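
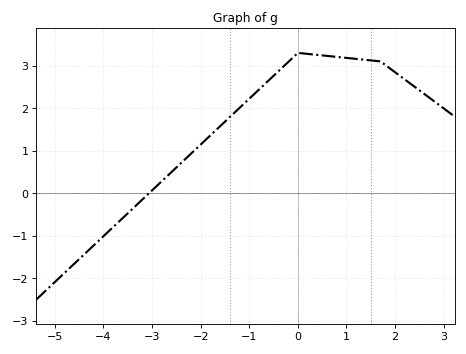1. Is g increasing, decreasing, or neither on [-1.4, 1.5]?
neither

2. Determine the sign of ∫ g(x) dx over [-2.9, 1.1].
positive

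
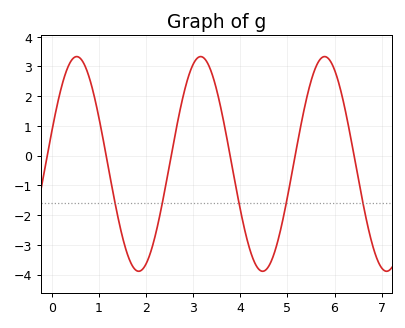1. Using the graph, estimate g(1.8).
-3.87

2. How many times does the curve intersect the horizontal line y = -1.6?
5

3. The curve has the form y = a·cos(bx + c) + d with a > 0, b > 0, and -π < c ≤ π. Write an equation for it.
y = 3.61cos(2.39x - 1.27) - 0.28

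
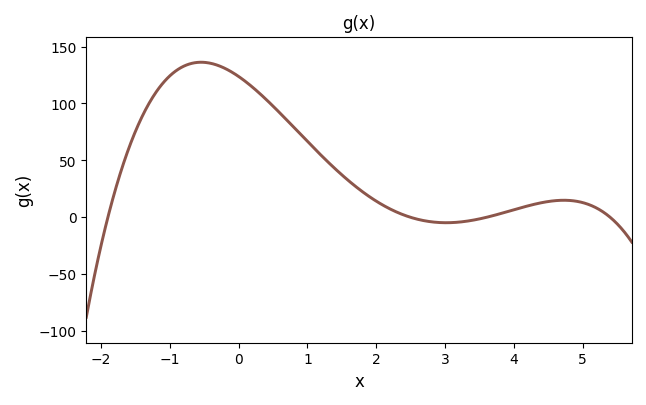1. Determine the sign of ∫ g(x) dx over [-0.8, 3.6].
positive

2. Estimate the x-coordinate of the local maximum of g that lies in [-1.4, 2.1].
-0.6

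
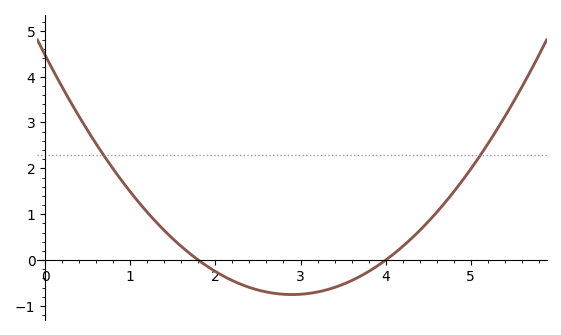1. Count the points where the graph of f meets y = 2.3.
2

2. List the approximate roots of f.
1.8, 4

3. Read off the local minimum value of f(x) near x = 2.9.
-0.75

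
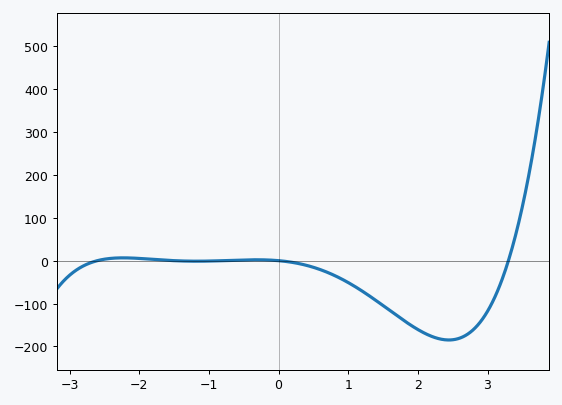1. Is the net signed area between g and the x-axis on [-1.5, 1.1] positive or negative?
negative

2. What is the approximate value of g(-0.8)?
0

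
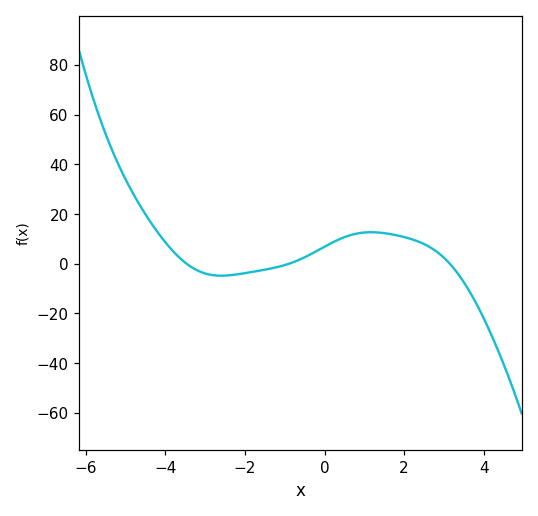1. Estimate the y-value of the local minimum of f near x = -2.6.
-4.82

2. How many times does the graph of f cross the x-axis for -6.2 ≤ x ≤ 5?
3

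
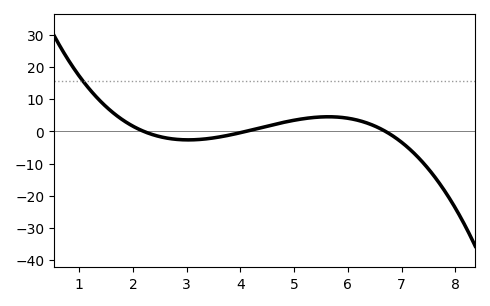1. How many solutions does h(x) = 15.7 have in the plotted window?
1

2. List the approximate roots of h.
2.2, 4.2, 6.8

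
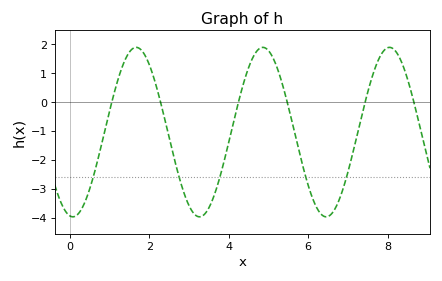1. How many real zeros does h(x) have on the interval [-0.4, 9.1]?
6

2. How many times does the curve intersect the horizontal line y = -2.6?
5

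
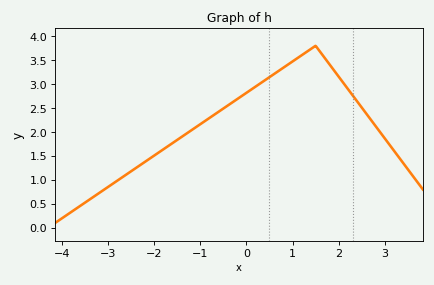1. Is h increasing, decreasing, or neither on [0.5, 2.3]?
neither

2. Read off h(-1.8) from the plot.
1.64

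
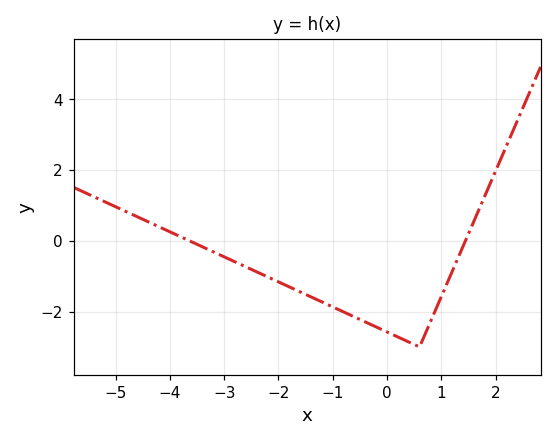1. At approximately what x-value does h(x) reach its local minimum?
0.6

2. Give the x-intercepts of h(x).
-3.6, 1.4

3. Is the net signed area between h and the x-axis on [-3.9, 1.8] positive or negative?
negative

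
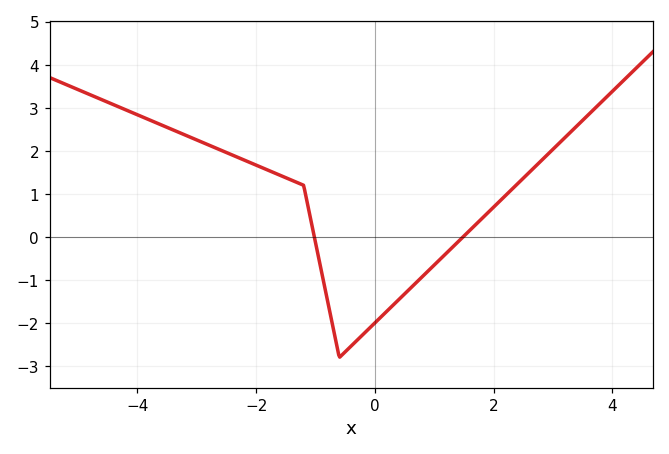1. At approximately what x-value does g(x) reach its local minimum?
-0.6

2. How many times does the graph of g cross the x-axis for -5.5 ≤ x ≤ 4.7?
2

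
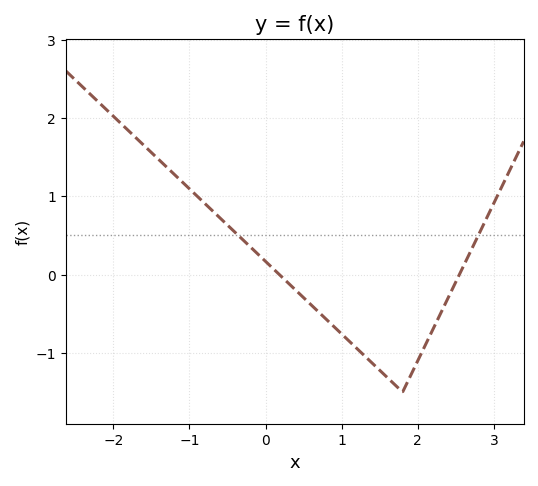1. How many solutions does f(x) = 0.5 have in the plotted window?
2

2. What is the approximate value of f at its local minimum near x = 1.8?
-1.5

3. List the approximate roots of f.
0.181, 2.55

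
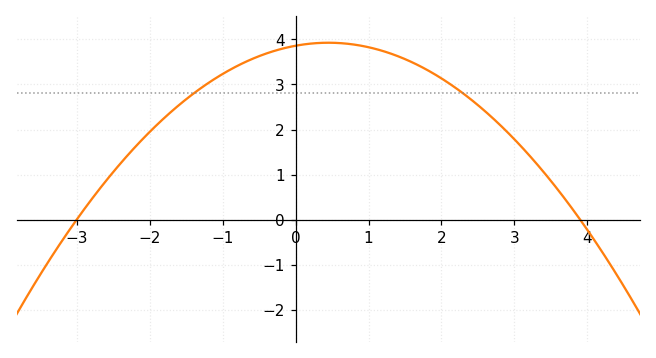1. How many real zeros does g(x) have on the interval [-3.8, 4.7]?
2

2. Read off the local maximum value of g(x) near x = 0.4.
3.93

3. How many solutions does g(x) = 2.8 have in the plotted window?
2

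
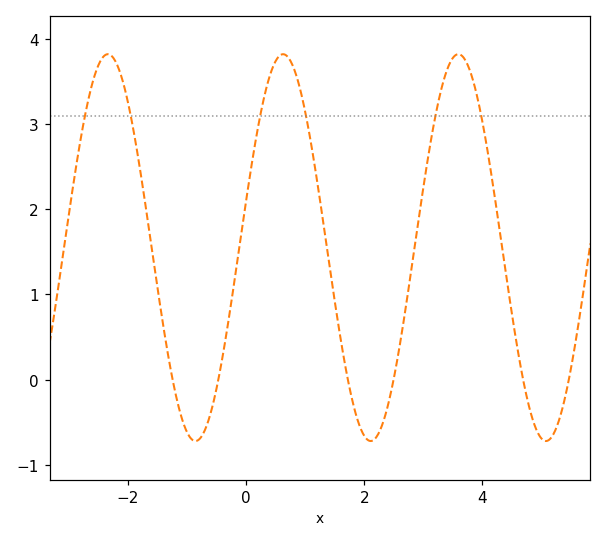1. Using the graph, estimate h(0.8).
3.67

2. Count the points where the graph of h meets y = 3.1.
6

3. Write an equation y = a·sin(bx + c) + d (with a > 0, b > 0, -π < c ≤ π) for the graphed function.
y = 2.27sin(2.12x + 0.24) + 1.55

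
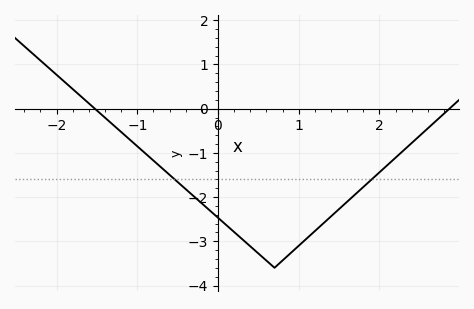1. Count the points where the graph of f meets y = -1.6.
2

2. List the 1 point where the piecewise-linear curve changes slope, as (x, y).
(0.7, -3.6)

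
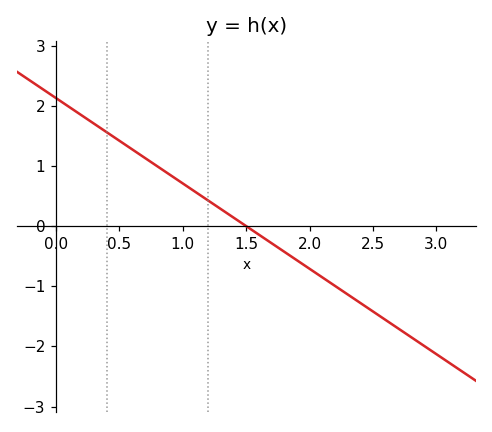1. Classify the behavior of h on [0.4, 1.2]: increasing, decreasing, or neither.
decreasing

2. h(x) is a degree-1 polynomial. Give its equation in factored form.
y = -1.42(x - 1.5)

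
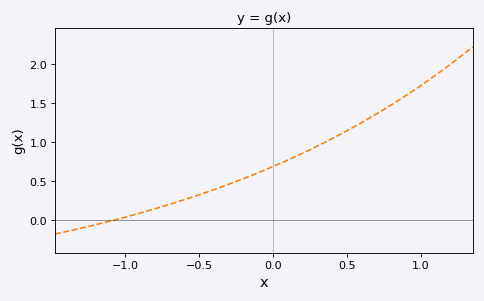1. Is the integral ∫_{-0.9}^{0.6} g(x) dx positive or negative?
positive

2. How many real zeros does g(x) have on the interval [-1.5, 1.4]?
1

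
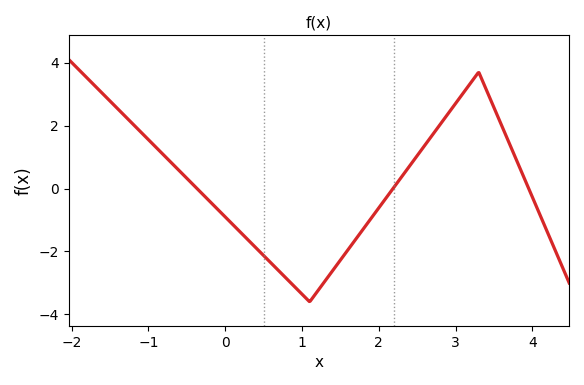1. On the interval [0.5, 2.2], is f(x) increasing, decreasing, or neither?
neither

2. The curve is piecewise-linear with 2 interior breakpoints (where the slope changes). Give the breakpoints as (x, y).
(1.1, -3.6); (3.3, 3.7)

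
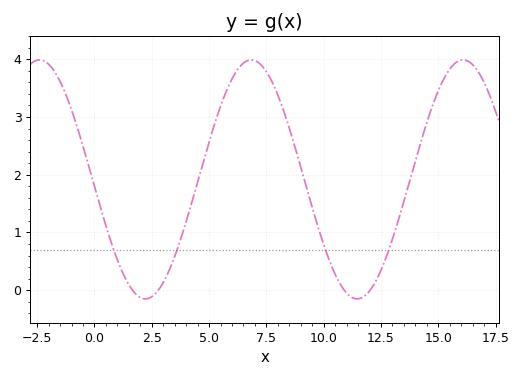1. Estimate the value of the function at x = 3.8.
0.9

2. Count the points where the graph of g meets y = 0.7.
4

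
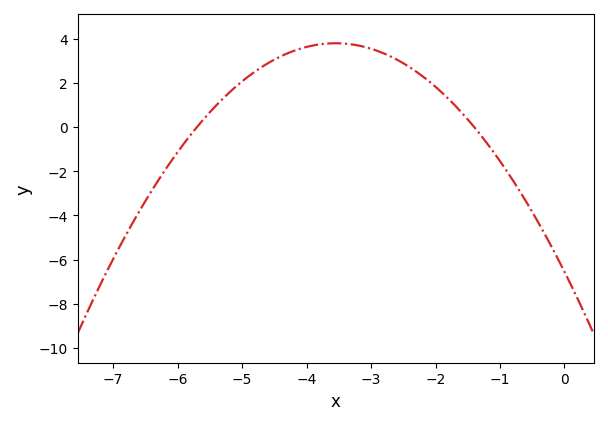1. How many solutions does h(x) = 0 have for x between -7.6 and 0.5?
2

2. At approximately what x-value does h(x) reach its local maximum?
-3.55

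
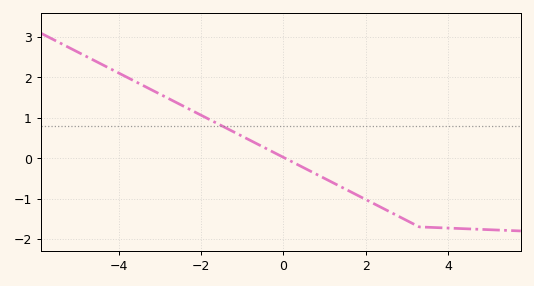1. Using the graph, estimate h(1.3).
-0.7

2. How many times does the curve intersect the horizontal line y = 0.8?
1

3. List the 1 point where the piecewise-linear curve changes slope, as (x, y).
(3.3, -1.7)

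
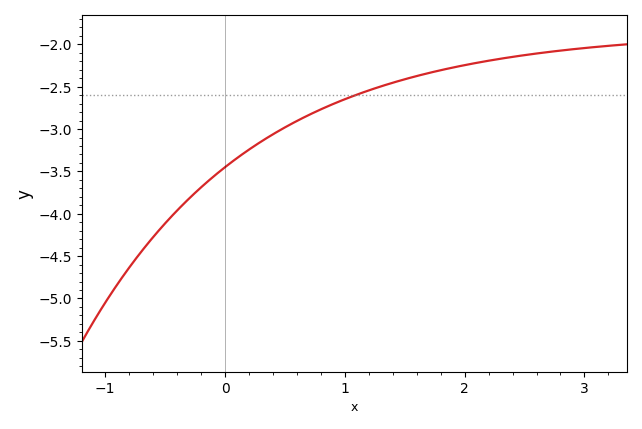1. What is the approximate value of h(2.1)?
-2.2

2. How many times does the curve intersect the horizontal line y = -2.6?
1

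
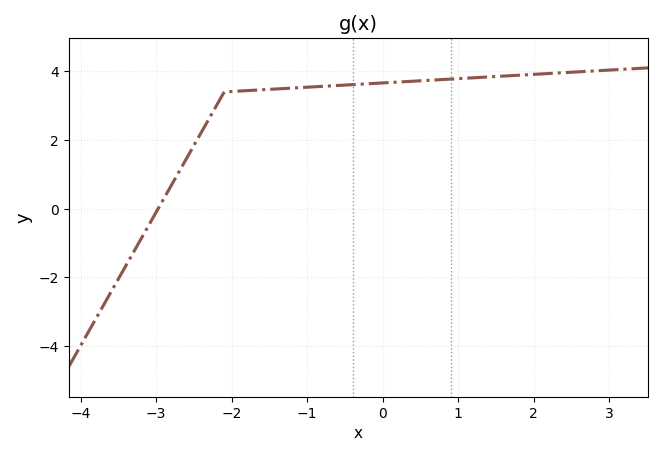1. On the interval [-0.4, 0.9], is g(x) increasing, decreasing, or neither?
increasing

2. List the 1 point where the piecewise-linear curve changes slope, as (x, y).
(-2.1, 3.4)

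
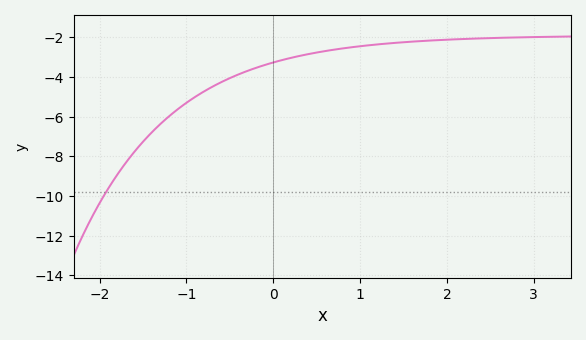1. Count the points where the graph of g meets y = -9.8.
1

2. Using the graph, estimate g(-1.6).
-7.77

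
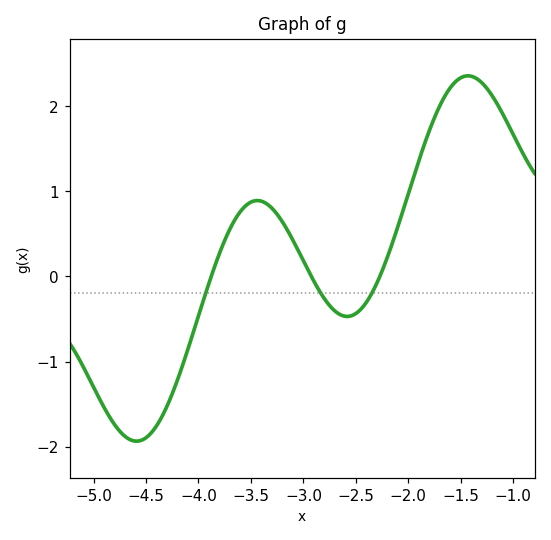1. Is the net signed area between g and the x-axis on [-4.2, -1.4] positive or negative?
positive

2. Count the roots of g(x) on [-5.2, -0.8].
3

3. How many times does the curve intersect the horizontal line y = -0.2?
3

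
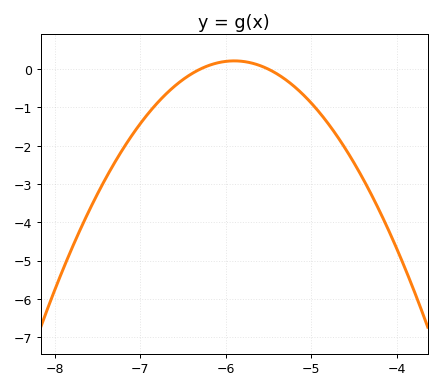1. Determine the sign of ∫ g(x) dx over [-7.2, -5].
negative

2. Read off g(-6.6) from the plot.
-0.449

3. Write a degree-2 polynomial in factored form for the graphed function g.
y = -1.36(x + 6.3)(x + 5.5)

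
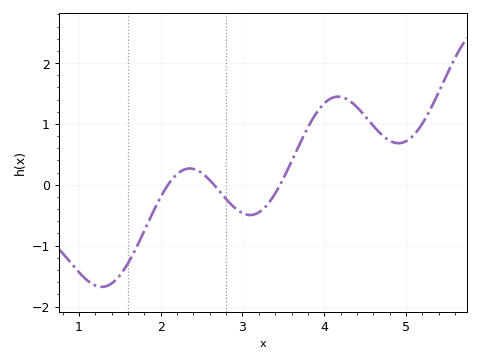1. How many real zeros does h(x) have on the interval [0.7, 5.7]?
3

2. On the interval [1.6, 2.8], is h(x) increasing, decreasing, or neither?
neither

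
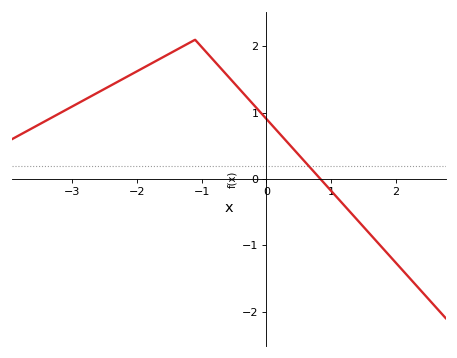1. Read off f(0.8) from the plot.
0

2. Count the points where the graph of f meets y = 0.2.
1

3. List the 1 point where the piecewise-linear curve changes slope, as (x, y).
(-1.1, 2.1)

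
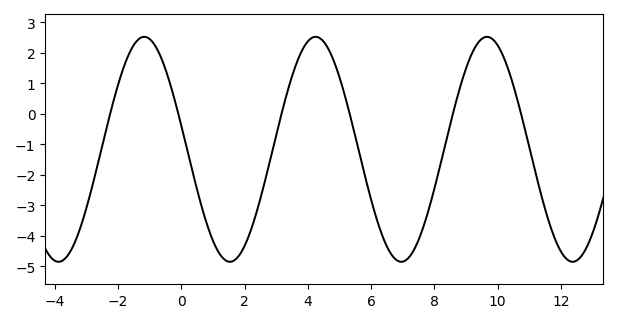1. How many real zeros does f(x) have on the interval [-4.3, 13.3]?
6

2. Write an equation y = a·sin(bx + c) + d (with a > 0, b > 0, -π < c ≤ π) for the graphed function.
y = 3.69sin(1.16x + 2.93) - 1.16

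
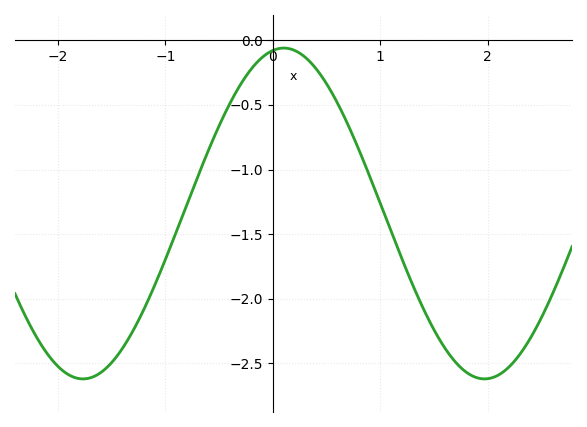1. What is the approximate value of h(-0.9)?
-1.5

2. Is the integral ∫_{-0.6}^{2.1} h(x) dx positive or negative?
negative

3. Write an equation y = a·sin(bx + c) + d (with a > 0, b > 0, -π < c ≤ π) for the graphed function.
y = 1.28sin(1.7x + 1.4) - 1.34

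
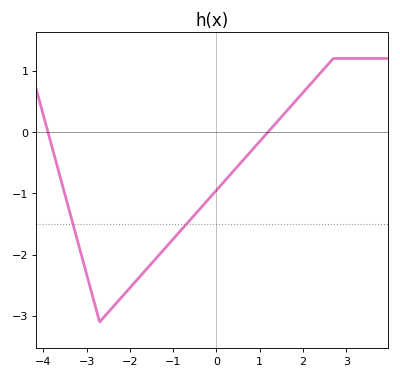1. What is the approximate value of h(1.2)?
0.006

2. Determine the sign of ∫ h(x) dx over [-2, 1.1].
negative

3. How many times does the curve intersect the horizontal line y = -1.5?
2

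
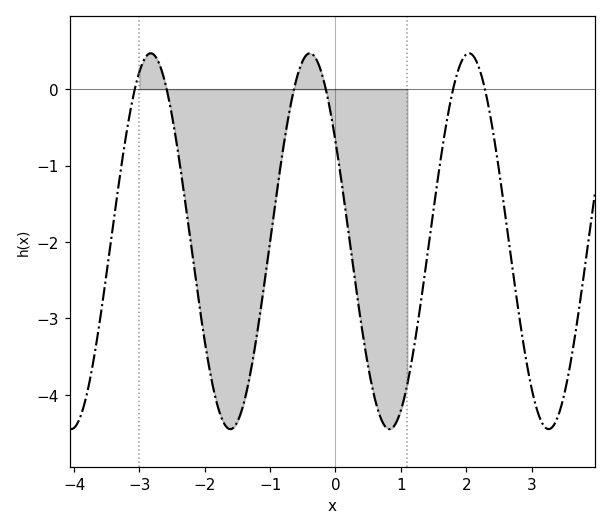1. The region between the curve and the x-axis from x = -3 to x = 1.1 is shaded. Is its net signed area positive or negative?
negative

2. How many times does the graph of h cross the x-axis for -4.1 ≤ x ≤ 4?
6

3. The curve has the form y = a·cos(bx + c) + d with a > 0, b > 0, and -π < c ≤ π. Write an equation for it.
y = 2.46cos(2.6x + 1) - 1.99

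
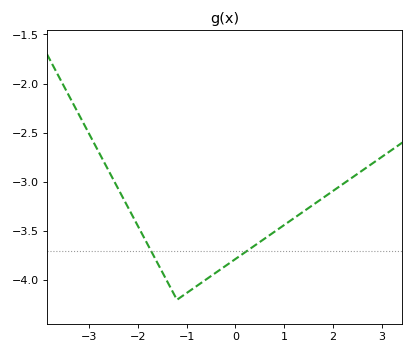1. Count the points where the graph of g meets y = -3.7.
2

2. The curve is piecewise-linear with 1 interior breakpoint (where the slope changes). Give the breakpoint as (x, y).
(-1.2, -4.2)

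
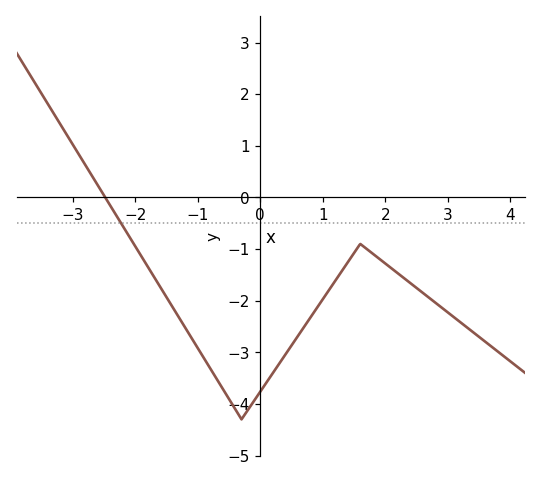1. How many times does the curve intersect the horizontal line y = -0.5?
1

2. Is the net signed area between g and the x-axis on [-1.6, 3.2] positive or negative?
negative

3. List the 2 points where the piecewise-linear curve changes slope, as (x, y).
(-0.3, -4.3); (1.6, -0.9)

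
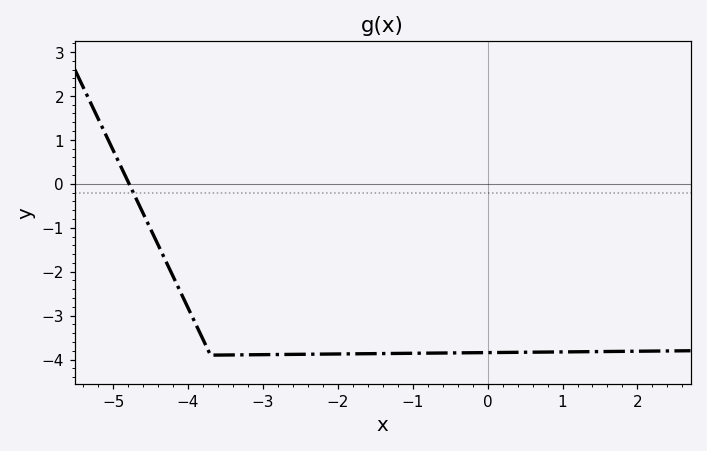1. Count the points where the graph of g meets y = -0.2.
1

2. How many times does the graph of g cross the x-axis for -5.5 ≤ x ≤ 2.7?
1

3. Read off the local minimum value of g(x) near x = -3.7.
-3.9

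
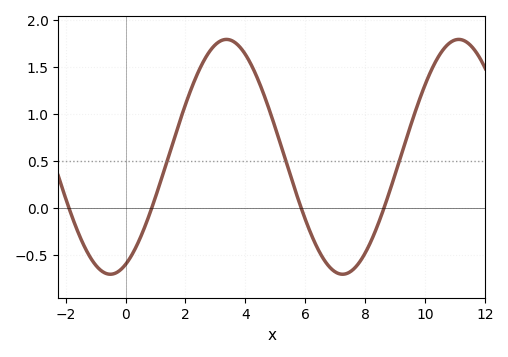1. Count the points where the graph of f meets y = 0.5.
3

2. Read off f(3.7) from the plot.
1.75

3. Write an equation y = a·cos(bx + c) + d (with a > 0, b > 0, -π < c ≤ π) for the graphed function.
y = 1.25cos(0.81x - 2.73) + 0.54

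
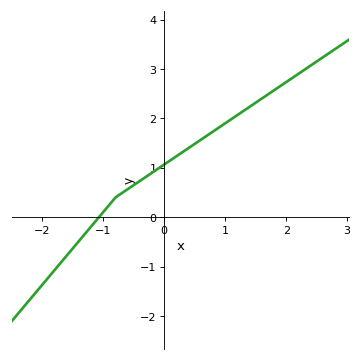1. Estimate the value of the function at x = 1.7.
2.5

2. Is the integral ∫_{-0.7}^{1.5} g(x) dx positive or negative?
positive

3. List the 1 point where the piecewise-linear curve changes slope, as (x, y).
(-0.8, 0.4)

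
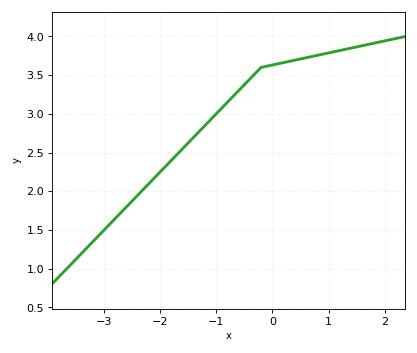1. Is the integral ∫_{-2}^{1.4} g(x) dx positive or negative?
positive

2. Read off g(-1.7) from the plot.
2.45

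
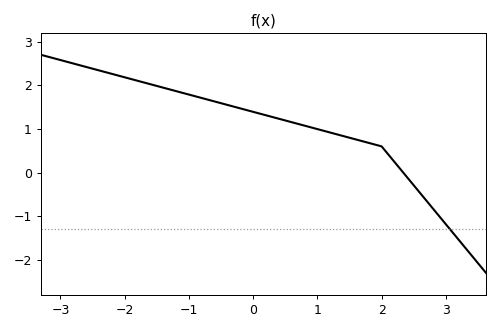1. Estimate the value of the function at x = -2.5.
2.4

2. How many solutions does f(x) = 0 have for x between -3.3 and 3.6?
1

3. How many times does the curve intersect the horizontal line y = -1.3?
1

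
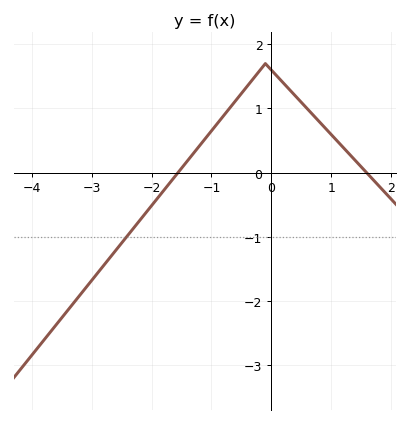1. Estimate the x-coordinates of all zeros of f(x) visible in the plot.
-1.56, 1.59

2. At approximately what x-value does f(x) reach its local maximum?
-0.101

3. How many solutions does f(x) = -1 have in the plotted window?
1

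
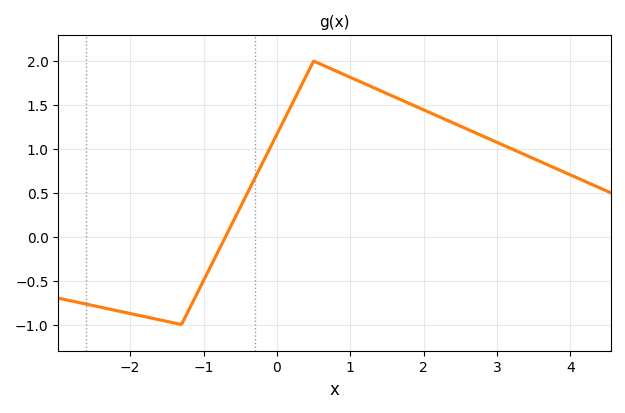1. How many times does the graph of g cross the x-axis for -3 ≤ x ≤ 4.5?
1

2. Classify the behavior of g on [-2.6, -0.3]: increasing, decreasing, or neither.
neither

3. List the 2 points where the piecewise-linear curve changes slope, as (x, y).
(-1.3, -1); (0.5, 2)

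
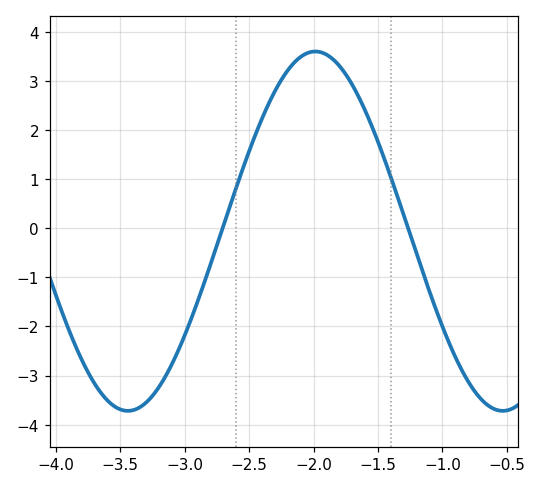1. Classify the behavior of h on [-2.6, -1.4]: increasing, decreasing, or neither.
neither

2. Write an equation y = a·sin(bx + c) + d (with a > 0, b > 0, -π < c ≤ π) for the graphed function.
y = 3.66sin(2.2x - 0.42) - 0.06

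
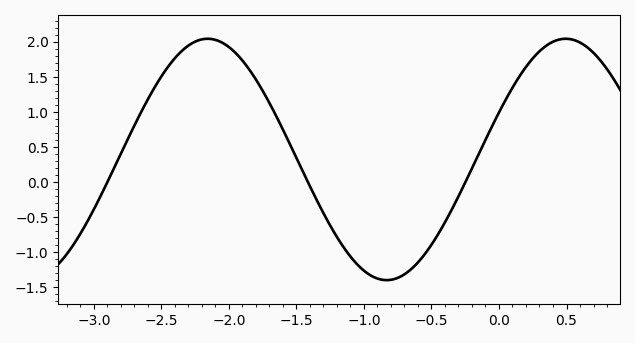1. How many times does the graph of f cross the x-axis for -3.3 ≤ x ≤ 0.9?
3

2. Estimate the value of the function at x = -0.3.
-0.2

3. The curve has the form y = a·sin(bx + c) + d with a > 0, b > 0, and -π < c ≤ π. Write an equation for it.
y = 1.72sin(2.4x + 0.4) + 0.32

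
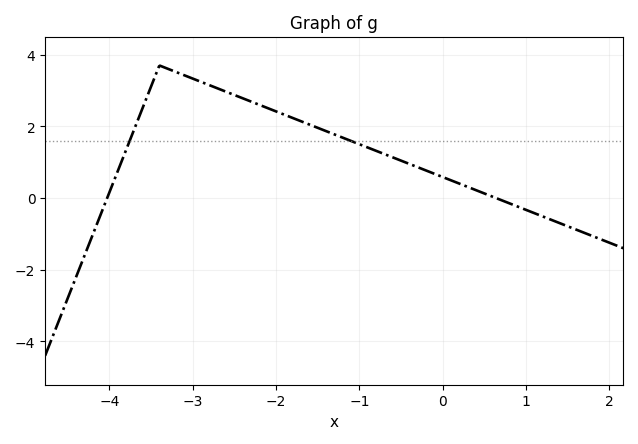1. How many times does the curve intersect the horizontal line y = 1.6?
2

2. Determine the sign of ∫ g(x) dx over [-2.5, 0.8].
positive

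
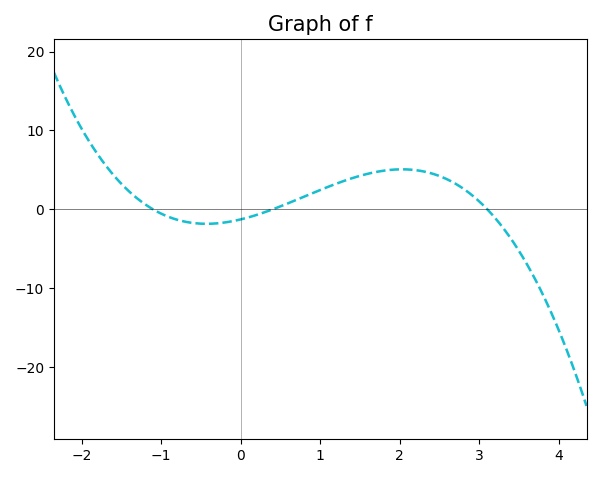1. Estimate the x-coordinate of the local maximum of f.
2.03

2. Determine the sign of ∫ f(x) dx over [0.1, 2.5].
positive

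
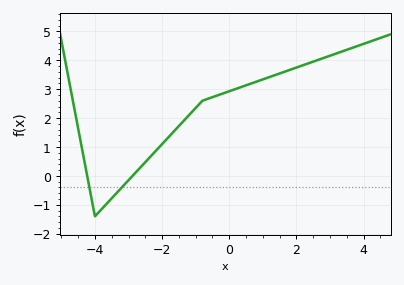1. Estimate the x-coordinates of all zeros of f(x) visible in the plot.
-4.2, -2.8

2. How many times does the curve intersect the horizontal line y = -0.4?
2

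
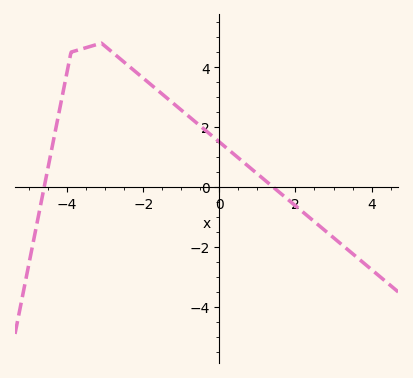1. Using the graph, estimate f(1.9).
-0.6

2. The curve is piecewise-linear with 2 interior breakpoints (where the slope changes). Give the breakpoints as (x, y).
(-3.9, 4.5); (-3.1, 4.8)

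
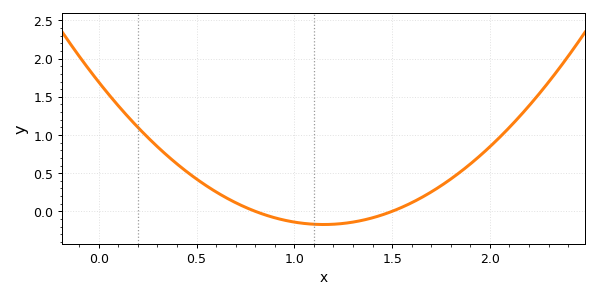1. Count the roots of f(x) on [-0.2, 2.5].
2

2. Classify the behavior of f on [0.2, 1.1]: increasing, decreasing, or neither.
decreasing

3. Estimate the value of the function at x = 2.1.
1.1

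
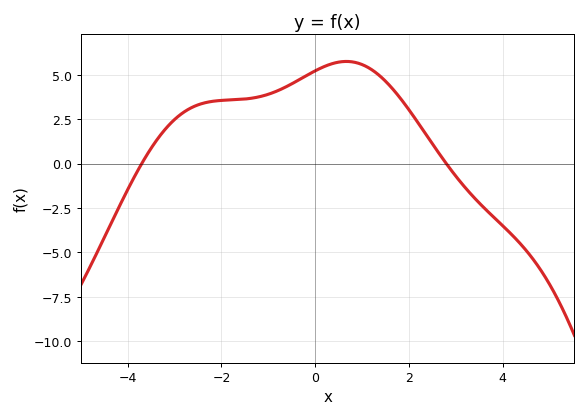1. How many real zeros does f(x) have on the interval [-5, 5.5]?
2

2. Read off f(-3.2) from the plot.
2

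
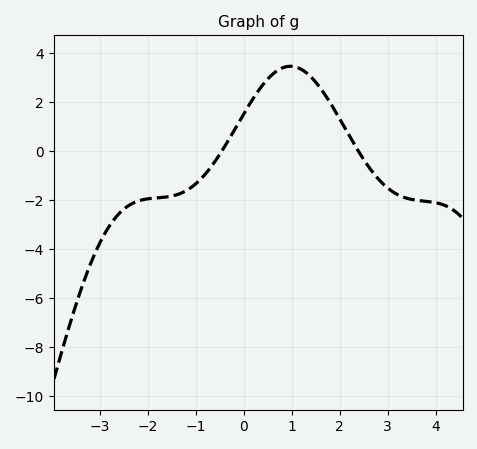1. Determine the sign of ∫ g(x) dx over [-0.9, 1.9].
positive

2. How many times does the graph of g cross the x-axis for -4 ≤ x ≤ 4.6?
2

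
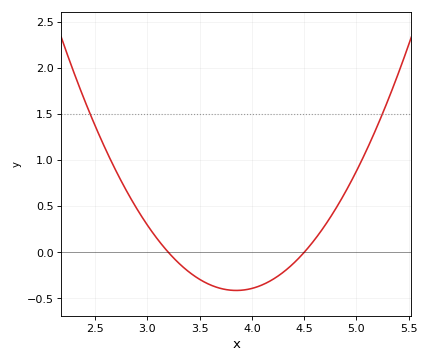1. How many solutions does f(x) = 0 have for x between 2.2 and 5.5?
2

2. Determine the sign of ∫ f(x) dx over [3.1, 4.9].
negative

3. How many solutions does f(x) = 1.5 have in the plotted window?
2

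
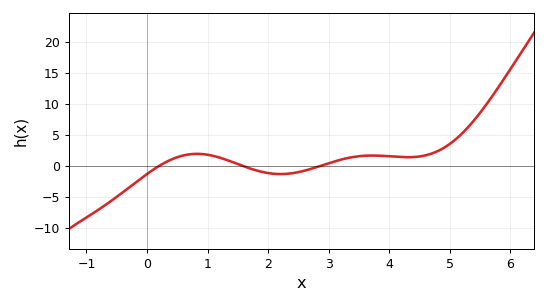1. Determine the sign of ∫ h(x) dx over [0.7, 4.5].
positive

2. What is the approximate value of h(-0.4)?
-4.26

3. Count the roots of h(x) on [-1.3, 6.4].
3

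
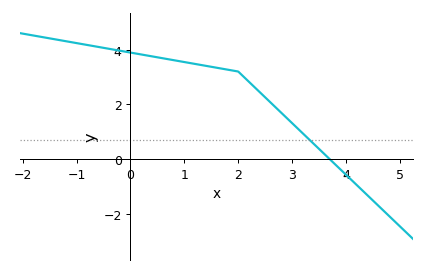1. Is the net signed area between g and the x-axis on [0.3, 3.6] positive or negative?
positive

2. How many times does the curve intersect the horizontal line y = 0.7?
1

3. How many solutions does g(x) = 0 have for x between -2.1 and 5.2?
1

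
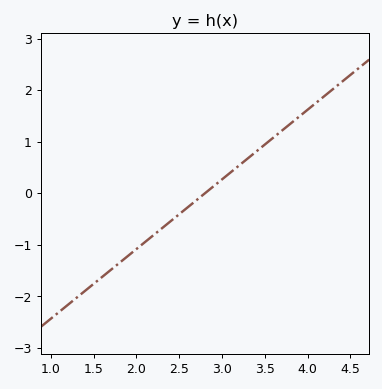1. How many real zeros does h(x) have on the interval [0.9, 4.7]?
1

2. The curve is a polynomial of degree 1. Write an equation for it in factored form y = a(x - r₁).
y = 1.35(x - 2.8)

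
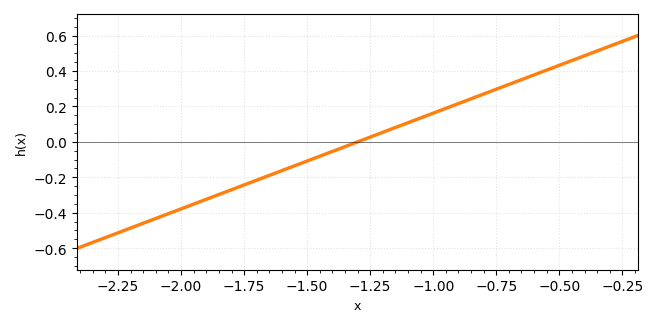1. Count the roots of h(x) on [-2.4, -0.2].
1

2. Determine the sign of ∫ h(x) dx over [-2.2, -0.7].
negative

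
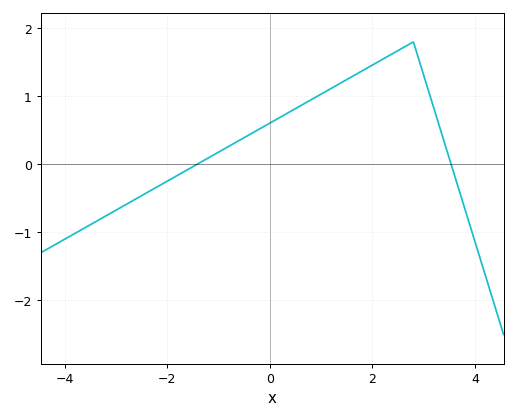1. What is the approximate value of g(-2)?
-0.2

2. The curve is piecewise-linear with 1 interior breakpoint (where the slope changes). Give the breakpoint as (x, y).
(2.8, 1.8)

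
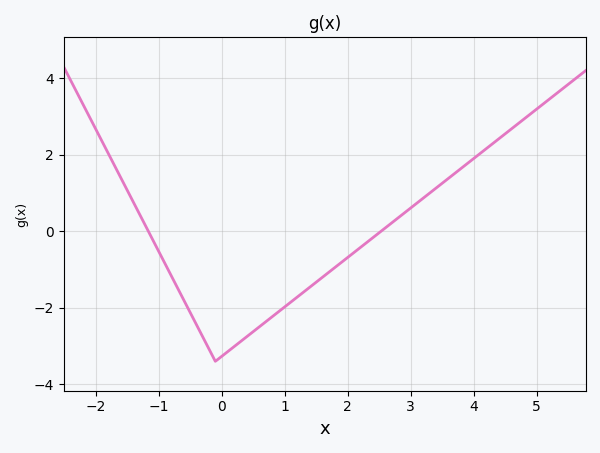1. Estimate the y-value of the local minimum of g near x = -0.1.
-3.4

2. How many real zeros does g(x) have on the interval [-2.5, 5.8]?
2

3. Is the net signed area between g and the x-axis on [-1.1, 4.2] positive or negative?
negative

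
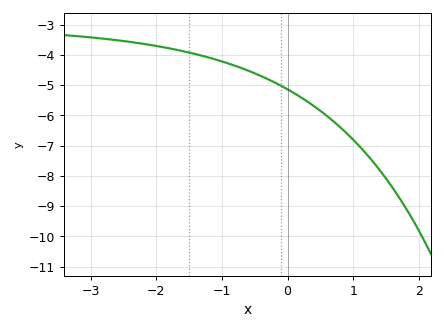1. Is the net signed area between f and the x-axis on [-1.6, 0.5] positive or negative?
negative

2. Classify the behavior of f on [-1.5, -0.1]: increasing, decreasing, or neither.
decreasing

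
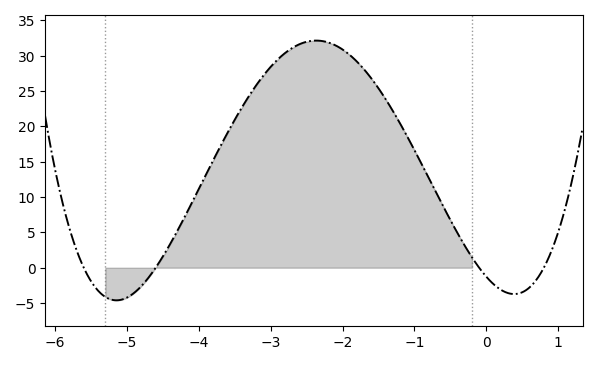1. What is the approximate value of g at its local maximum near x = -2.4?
32.1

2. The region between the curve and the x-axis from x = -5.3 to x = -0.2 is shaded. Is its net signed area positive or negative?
positive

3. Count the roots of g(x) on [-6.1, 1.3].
4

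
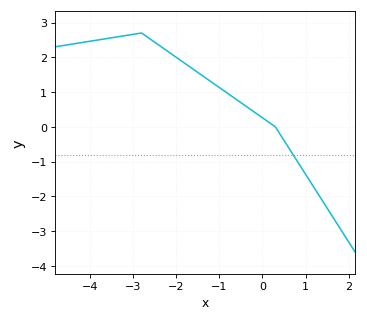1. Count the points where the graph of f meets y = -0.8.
1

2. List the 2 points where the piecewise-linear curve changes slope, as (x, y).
(-2.8, 2.7); (0.3, 0)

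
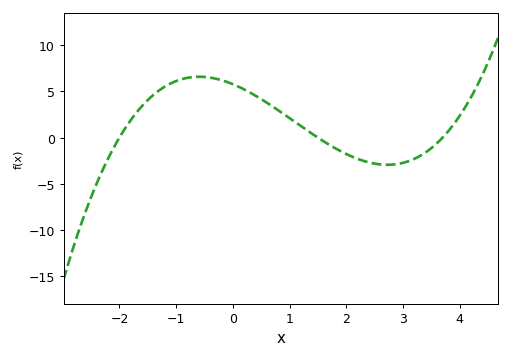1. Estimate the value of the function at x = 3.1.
-2.5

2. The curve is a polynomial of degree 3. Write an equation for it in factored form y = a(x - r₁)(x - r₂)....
y = 0.52(x + 2)(x - 1.5)(x - 3.7)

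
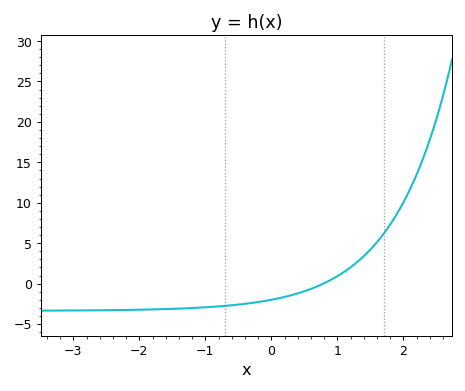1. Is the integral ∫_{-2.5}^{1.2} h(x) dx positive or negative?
negative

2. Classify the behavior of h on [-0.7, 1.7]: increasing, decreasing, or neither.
increasing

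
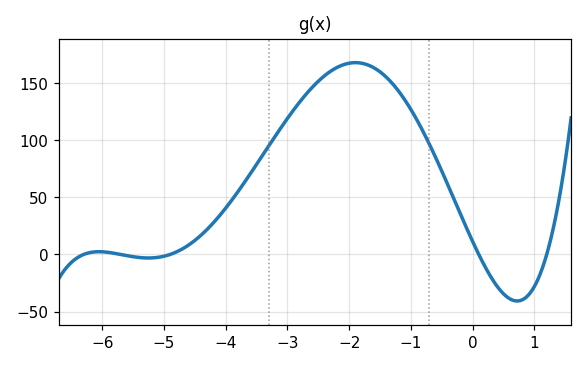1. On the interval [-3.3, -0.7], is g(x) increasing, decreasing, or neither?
neither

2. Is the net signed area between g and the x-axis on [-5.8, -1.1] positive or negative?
positive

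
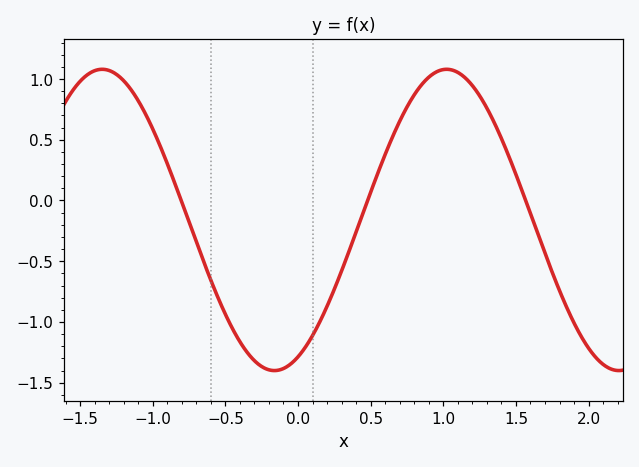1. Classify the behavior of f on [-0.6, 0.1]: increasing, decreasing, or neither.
neither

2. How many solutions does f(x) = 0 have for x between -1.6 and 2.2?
3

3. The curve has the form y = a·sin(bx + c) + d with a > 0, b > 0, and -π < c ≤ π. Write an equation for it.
y = 1.24sin(2.6x - 1.1) - 0.16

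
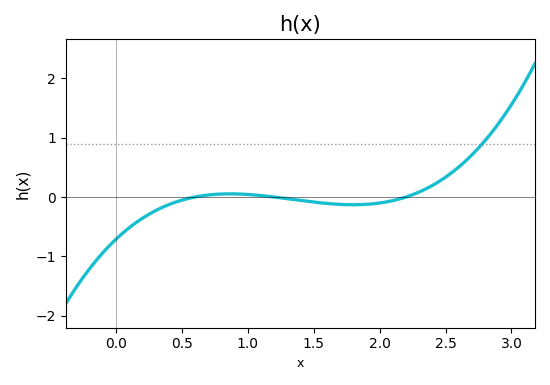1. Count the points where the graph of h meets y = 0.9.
1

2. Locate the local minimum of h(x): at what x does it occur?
1.8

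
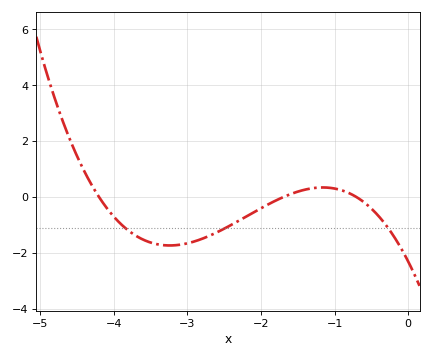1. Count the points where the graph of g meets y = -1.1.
3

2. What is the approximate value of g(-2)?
-0.395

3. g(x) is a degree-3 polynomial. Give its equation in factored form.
y = -0.46(x + 4.2)(x + 1.7)(x + 0.7)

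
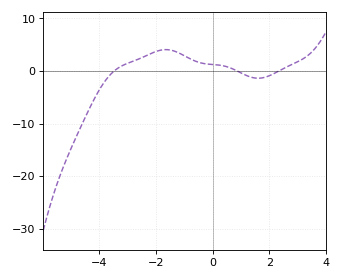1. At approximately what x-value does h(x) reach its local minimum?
1.61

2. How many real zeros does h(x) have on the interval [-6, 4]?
3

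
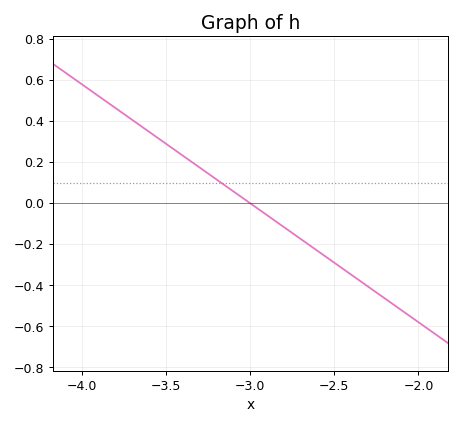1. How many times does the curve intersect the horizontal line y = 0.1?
1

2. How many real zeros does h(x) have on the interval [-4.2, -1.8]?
1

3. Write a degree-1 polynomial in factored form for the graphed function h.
y = -0.58(x + 3)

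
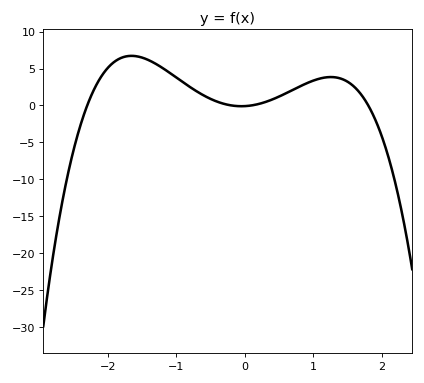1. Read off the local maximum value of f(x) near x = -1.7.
6.5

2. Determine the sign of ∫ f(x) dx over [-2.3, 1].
positive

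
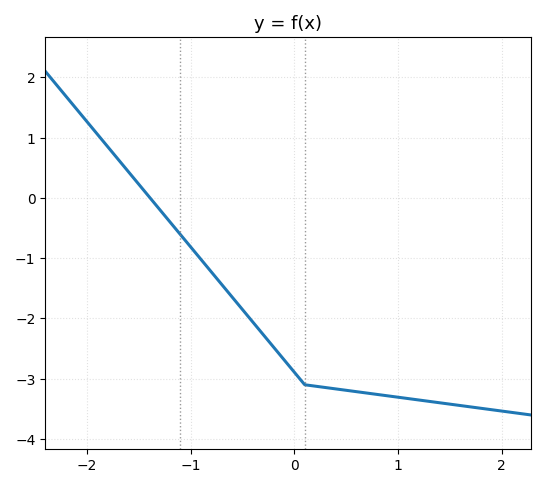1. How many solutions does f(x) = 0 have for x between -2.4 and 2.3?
1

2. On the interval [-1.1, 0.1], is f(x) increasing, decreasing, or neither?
decreasing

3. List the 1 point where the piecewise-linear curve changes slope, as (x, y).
(0.1, -3.1)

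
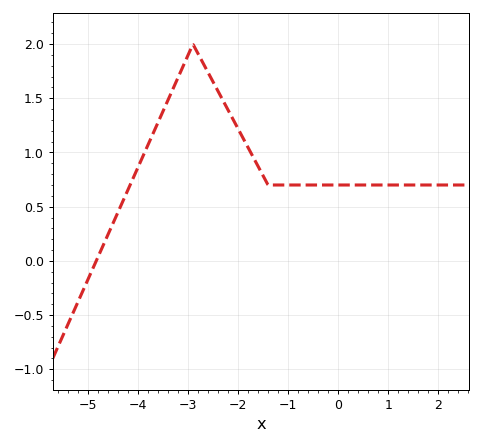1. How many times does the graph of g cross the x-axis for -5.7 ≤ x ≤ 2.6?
1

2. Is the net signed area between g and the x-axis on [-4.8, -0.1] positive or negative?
positive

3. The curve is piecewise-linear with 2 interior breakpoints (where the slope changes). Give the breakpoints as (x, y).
(-2.9, 2); (-1.4, 0.7)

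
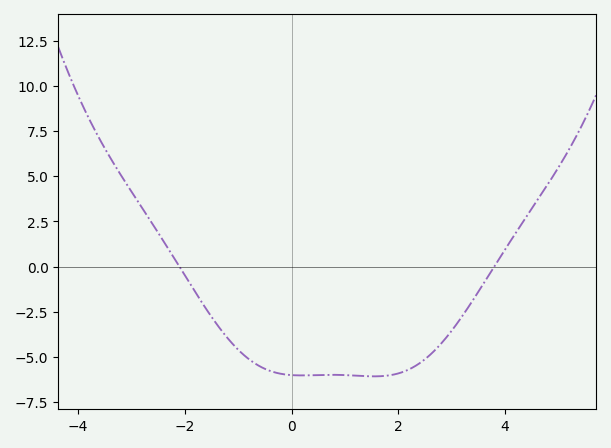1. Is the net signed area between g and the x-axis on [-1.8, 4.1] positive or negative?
negative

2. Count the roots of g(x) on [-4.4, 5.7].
2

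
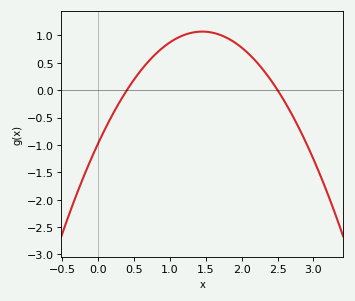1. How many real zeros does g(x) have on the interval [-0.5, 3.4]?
2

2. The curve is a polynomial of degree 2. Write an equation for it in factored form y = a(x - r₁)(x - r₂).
y = -0.97(x - 0.4)(x - 2.5)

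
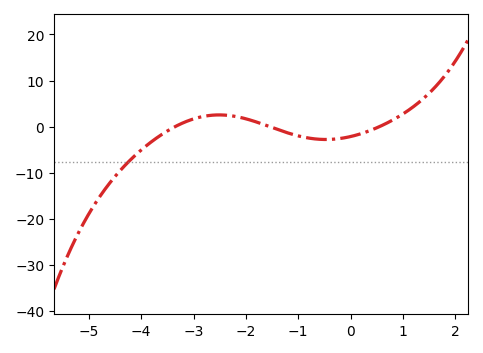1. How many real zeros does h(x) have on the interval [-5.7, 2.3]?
3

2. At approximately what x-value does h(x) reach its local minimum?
-0.4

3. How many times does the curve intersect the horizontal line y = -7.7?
1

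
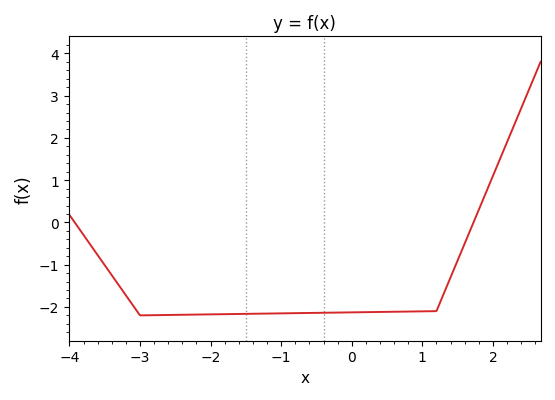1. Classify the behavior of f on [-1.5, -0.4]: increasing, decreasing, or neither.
increasing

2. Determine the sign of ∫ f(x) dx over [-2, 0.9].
negative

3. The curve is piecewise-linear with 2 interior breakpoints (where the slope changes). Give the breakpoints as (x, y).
(-3, -2.2); (1.2, -2.1)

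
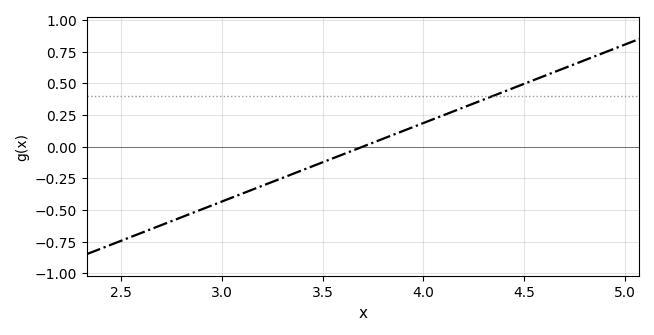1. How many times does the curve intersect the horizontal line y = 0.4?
1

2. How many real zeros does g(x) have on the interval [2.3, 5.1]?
1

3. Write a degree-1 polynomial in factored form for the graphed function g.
y = 0.62(x - 3.7)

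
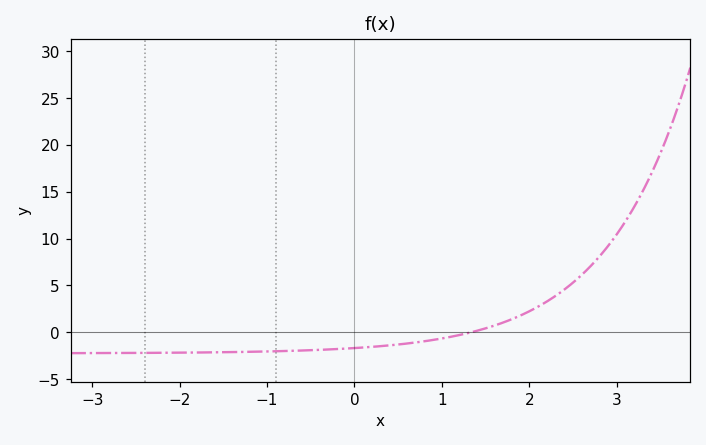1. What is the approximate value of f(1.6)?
0.5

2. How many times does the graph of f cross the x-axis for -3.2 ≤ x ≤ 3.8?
1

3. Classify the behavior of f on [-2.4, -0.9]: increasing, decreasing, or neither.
increasing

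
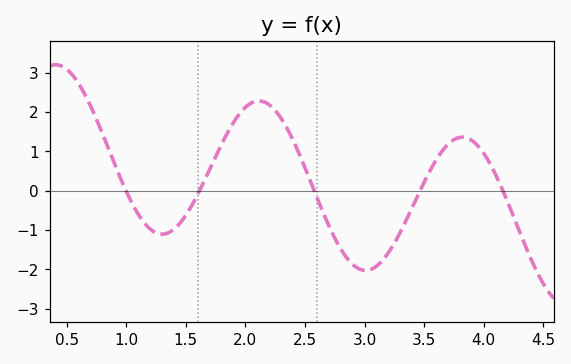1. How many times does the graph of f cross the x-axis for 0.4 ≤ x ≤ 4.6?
5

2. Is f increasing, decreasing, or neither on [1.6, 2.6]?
neither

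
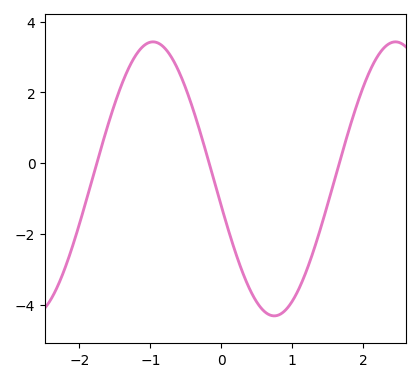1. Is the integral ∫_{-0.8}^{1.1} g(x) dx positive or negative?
negative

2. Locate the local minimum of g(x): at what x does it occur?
0.744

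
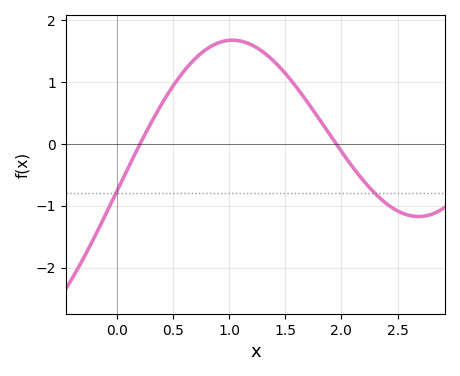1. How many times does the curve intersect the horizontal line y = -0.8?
2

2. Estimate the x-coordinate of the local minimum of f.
2.69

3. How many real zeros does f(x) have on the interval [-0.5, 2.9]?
2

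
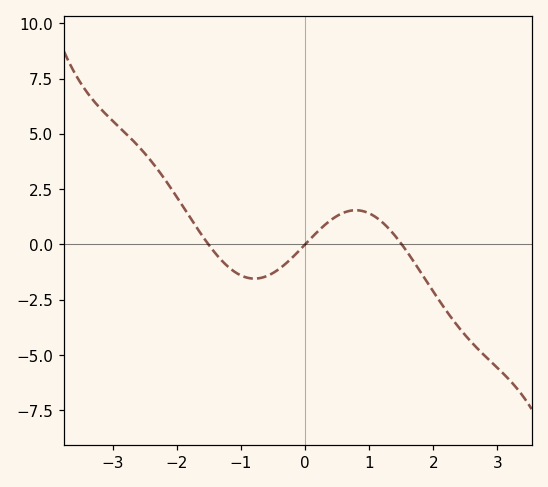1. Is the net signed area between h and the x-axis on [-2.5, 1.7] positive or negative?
positive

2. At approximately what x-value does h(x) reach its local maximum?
0.791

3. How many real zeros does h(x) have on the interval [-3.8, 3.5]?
3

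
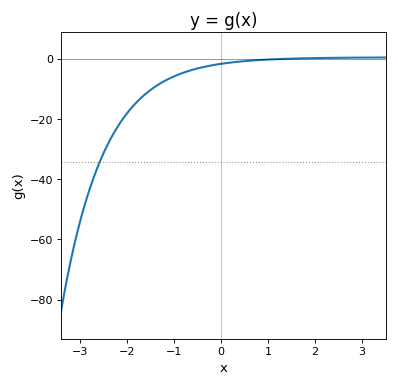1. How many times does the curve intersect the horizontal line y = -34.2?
1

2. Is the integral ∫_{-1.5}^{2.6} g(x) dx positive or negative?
negative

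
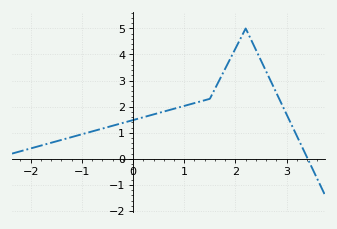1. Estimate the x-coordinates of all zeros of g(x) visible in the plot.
3.41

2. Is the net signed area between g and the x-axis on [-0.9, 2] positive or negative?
positive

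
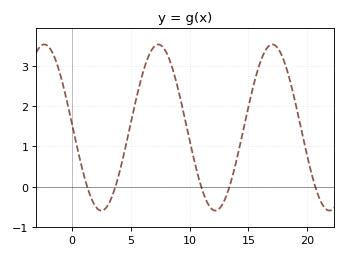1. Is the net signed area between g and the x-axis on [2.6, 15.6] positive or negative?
positive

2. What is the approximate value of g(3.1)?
-0.4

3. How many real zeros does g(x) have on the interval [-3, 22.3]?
5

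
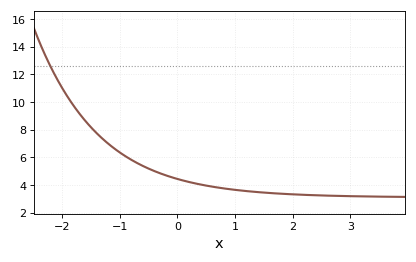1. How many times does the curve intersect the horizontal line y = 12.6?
1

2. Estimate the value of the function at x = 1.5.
3.45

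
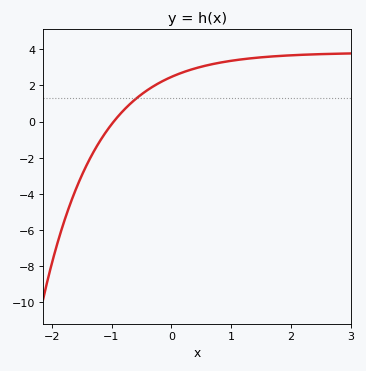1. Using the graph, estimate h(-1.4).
-2.3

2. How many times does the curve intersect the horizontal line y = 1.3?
1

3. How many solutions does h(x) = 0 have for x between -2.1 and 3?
1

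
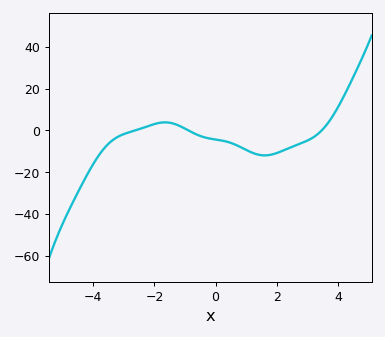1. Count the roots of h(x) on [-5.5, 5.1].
3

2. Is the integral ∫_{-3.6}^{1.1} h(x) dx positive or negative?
negative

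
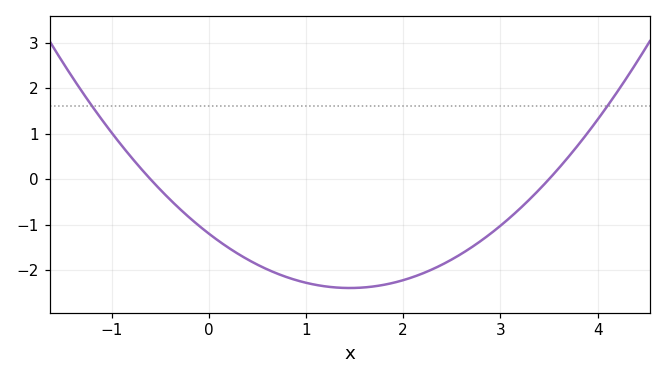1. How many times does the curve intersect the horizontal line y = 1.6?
2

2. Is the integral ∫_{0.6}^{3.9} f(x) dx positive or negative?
negative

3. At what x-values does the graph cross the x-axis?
-0.6, 3.5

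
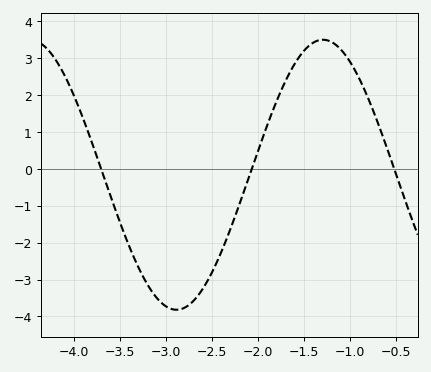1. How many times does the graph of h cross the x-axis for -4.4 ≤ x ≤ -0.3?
3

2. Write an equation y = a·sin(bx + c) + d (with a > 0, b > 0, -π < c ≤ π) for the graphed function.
y = 3.66sin(1.97x - 2.17) - 0.16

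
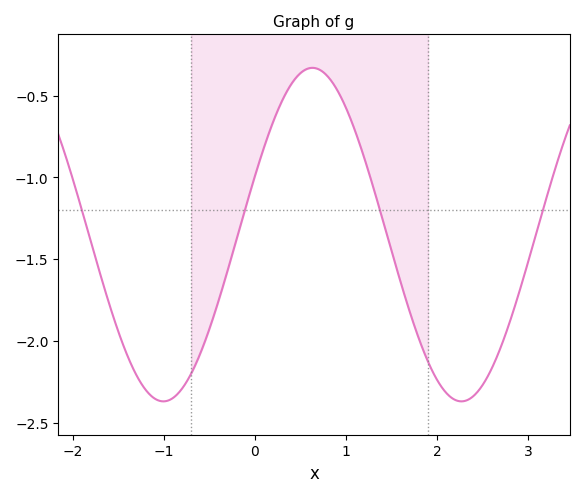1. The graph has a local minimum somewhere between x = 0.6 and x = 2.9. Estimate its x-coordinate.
2.27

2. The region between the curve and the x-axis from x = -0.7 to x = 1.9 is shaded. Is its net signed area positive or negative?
negative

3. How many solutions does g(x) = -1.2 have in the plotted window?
4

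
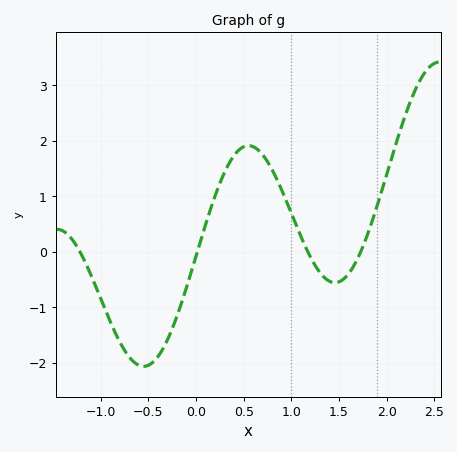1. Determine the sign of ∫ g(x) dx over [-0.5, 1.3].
positive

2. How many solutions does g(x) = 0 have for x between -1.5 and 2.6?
4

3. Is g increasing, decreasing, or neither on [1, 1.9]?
neither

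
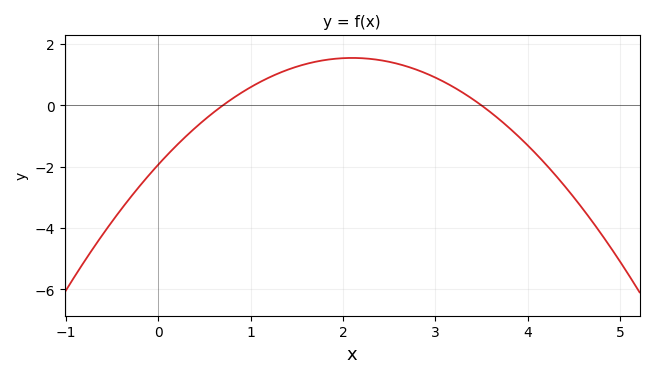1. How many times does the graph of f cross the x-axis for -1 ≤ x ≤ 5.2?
2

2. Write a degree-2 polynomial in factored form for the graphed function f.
y = -0.79(x - 0.7)(x - 3.5)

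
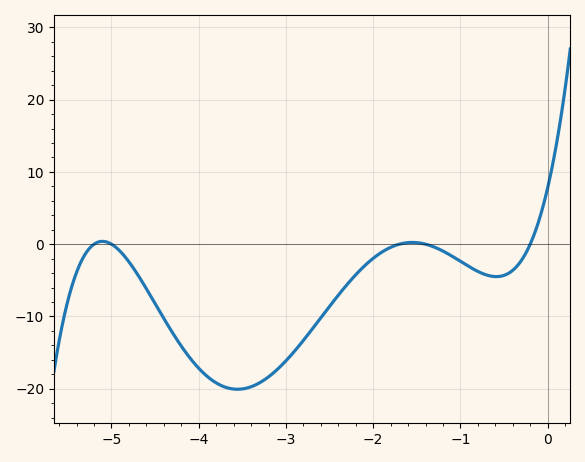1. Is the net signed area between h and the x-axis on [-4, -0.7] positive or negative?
negative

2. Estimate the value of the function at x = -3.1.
-17.3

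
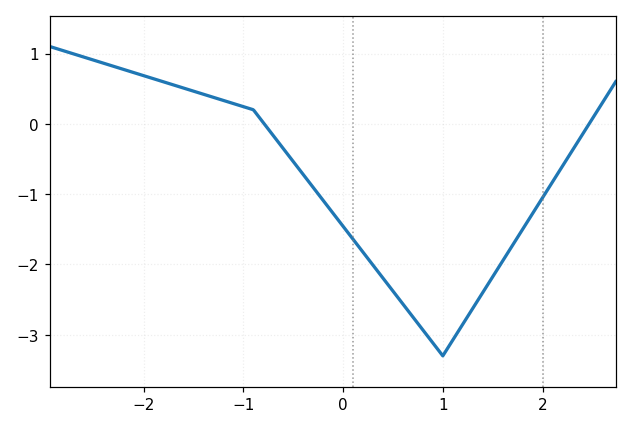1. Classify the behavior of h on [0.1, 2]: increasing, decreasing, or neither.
neither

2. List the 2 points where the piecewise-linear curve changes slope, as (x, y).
(-0.9, 0.2); (1, -3.3)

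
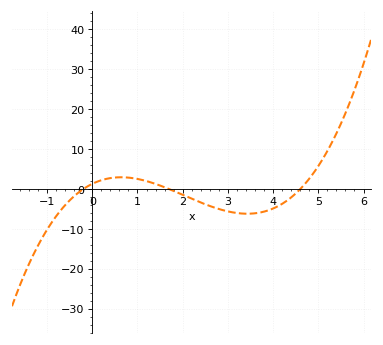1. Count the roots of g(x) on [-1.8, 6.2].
3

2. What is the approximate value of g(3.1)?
-6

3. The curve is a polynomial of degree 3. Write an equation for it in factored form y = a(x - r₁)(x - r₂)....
y = 0.84(x + 0.2)(x - 1.7)(x - 4.6)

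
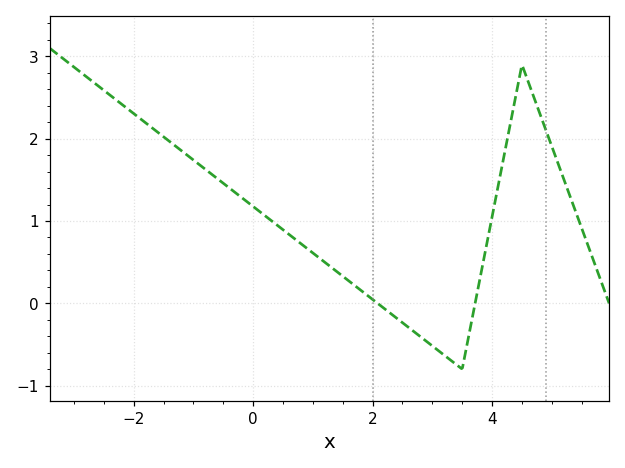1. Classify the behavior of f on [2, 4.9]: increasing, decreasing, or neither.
neither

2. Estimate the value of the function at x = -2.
2.3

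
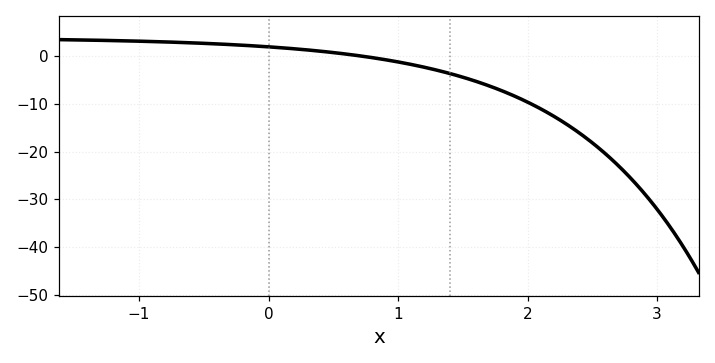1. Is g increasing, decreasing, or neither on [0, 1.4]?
decreasing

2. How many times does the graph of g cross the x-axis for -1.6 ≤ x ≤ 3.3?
1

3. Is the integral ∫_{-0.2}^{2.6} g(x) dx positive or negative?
negative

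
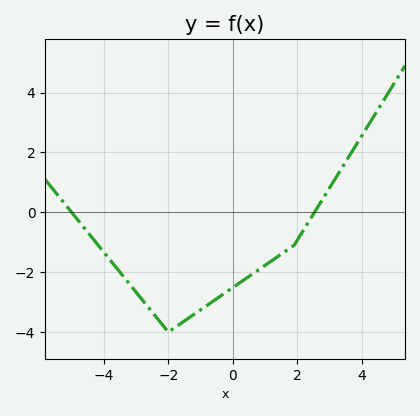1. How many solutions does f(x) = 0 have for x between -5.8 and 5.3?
2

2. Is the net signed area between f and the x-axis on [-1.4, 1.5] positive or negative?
negative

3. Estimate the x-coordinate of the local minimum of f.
-2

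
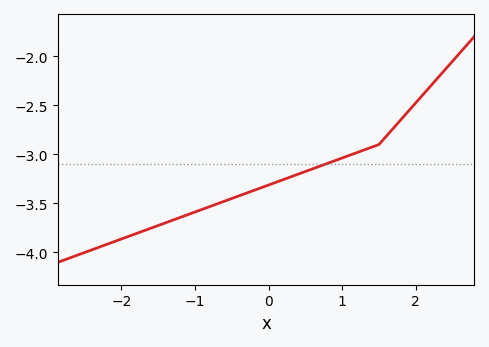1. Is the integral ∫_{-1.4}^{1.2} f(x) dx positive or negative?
negative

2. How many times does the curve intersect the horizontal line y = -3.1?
1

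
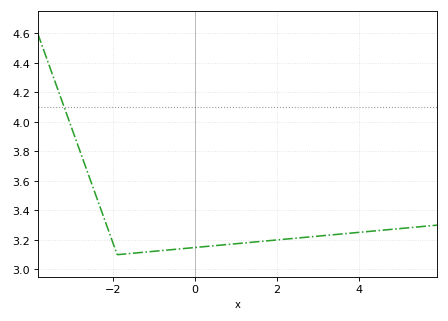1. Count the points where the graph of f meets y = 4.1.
1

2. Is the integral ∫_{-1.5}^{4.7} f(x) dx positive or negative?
positive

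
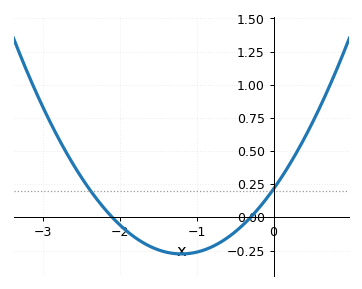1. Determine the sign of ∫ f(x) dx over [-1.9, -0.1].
negative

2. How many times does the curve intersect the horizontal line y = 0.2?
2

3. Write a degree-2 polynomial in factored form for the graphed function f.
y = 0.34(x + 2.1)(x + 0.3)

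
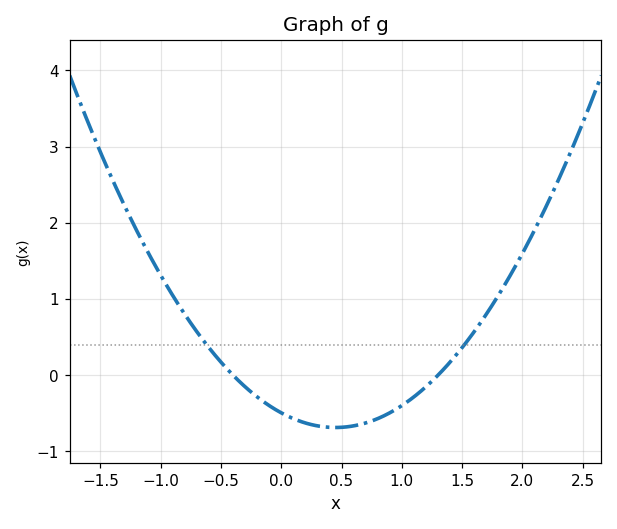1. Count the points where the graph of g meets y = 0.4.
2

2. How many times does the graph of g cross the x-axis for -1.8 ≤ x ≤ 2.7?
2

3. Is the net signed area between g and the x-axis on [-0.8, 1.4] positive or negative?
negative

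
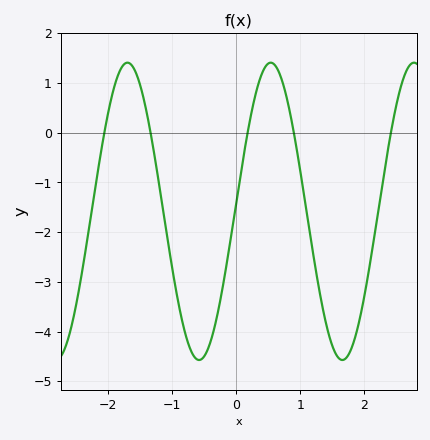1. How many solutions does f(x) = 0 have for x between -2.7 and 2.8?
5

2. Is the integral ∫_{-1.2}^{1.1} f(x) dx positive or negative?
negative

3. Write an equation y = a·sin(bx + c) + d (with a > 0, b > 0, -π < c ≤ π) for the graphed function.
y = 2.99sin(2.81x + 0.06) - 1.58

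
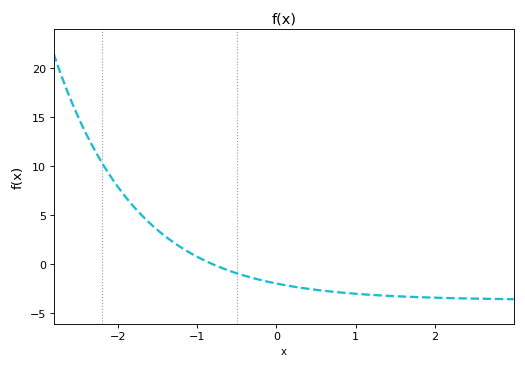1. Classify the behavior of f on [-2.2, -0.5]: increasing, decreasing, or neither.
decreasing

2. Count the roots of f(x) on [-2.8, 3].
1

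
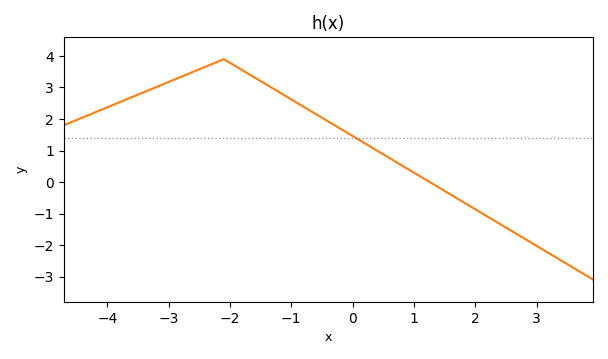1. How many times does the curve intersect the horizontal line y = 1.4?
1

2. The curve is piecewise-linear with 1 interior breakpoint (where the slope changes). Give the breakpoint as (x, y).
(-2.1, 3.9)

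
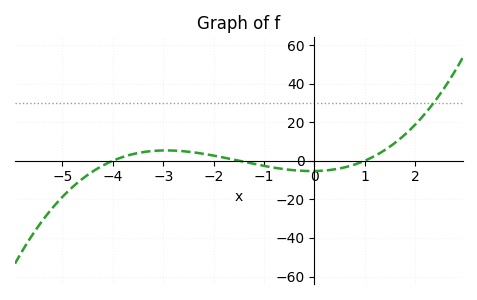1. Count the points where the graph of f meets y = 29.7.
1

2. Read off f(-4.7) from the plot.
-12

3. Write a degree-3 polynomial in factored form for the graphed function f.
y = 0.89(x + 4)(x + 1.5)(x - 1)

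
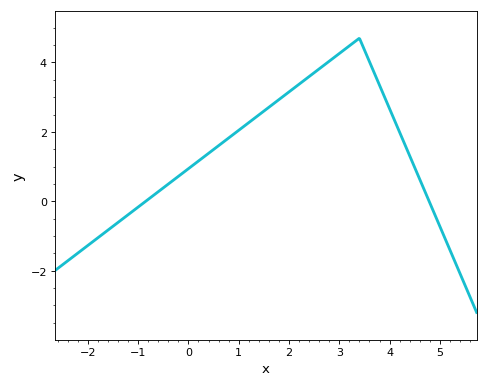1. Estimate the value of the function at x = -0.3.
0.6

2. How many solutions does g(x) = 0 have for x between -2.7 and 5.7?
2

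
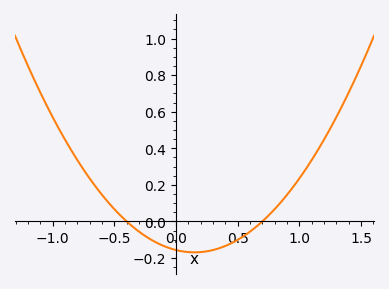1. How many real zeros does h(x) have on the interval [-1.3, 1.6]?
2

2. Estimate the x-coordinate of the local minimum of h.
0.15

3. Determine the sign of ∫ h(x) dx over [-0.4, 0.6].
negative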